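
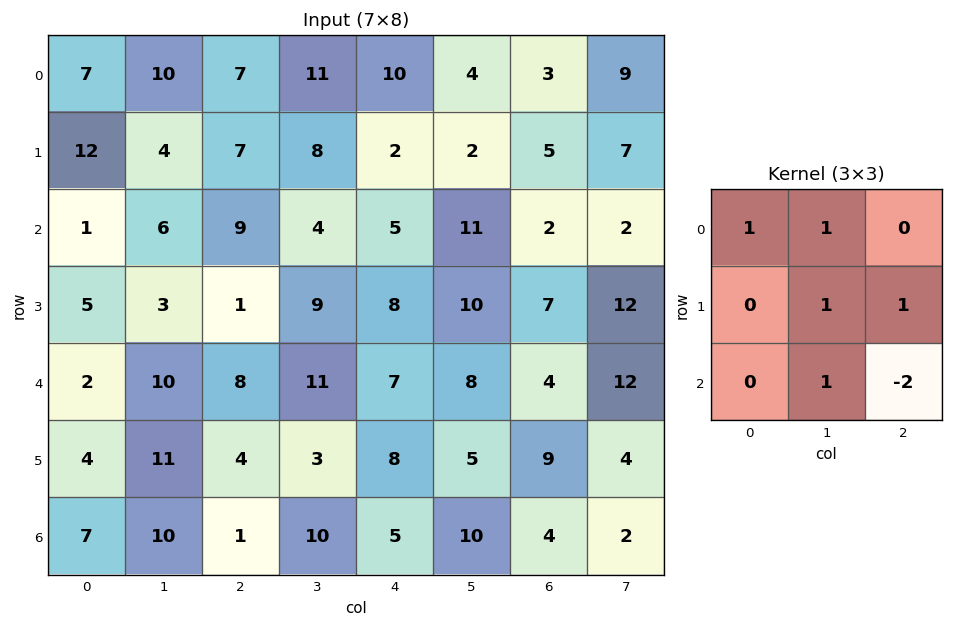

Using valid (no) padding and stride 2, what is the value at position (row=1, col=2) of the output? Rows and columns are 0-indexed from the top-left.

The receptive field on the input at this output position is [5 11 2 / 8 10 7 / 7 8 4]. Elementwise product with the kernel and sum: 5·1 + 11·1 + 10·1 + 7·1 + 8·1 + 4·-2.

33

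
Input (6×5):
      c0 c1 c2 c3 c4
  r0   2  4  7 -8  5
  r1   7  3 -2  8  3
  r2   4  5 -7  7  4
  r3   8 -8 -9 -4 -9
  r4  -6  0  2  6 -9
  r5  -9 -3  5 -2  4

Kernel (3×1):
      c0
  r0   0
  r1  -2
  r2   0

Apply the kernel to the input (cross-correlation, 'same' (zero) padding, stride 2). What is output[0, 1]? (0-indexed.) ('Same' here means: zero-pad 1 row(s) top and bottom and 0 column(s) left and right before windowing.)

-14

The receptive field on the zero-padded input at this output position is [0 / 7 / -2]. Elementwise product with the kernel and sum: 7·-2.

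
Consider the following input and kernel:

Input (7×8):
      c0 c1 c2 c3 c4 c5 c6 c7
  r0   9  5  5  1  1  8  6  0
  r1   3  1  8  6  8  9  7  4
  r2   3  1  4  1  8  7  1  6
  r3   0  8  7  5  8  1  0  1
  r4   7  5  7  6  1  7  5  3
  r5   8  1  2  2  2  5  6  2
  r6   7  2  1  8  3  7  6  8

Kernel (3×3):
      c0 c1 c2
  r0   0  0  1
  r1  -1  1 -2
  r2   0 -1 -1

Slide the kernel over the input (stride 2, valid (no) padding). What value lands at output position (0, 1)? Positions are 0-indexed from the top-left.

The receptive field on the input at this output position is [5 1 1 / 8 6 8 / 4 1 8]. Elementwise product with the kernel and sum: 1·1 + 8·-1 + 6·1 + 8·-2 + 1·-1 + 8·-1.

-26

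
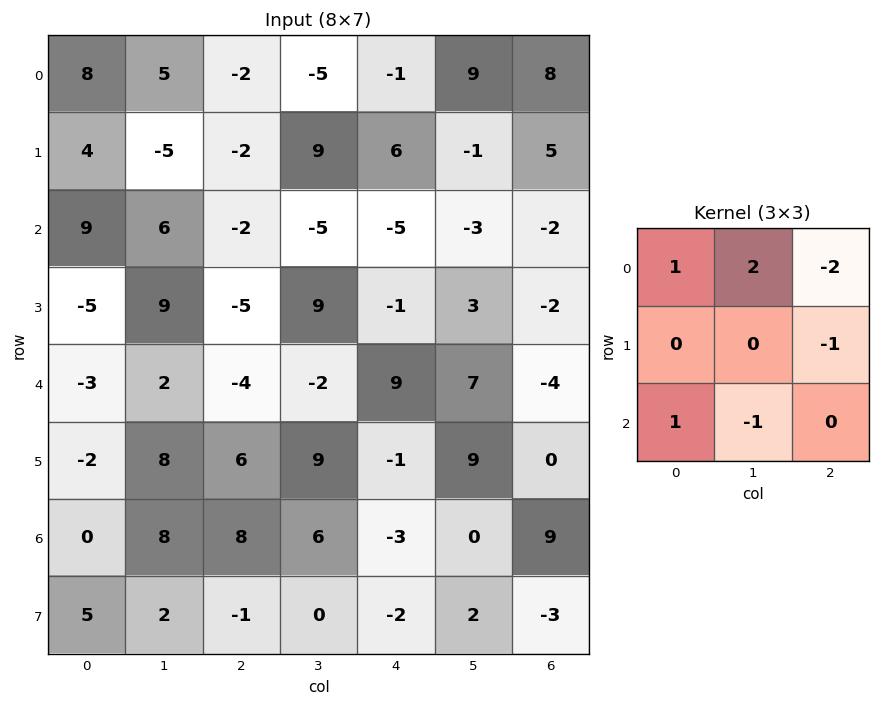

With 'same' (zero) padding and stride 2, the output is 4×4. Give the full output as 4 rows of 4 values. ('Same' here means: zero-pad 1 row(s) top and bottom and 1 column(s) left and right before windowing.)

Output[0,0]: The receptive field on the zero-padded input at this output position is [0 0 0 / 0 8 5 / 0 4 -5]. Elementwise product with the kernel and sum: 0·1 + 0·2 + 0·-2 + 5·-1 + 0·1 + 4·-1.

-9 2 -6 -6
17 -8 36 14
-28 -15 4 8
-33 -1 -9 14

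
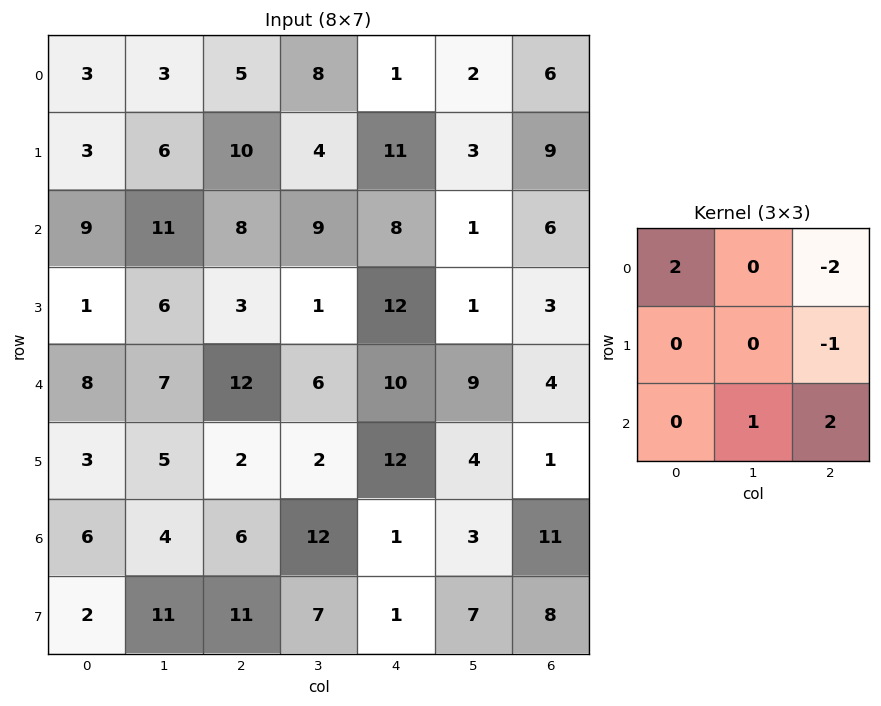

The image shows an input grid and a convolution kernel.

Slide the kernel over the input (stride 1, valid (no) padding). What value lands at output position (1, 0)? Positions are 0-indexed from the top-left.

The receptive field on the input at this output position is [3 6 10 / 9 11 8 / 1 6 3]. Elementwise product with the kernel and sum: 3·2 + 10·-2 + 8·-1 + 6·1 + 3·2.

-10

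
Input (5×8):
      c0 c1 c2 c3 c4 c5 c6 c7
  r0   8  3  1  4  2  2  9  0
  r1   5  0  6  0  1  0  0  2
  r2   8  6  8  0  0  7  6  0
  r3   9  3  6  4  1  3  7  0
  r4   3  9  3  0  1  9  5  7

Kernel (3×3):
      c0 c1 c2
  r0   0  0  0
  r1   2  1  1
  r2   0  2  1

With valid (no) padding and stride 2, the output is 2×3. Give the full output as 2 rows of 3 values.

36 13 22
48 18 35

Output[0,0]: The receptive field on the input at this output position is [8 3 1 / 5 0 6 / 8 6 8]. Elementwise product with the kernel and sum: 5·2 + 0·1 + 6·1 + 6·2 + 8·1.
Output[0,1]: The receptive field on the input at this output position is [1 4 2 / 6 0 1 / 8 0 0]. Elementwise product with the kernel and sum: 6·2 + 0·1 + 1·1 + 0·2 + 0·1.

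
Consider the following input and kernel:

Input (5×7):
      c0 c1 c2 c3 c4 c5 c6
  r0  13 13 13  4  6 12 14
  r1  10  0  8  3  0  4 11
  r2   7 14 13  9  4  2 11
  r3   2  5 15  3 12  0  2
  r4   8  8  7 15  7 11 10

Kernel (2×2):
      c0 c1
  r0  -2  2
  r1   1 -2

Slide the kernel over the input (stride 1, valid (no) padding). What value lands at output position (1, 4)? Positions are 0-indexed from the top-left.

8

The receptive field on the input at this output position is [0 4 / 4 2]. Elementwise product with the kernel and sum: 0·-2 + 4·2 + 4·1 + 2·-2.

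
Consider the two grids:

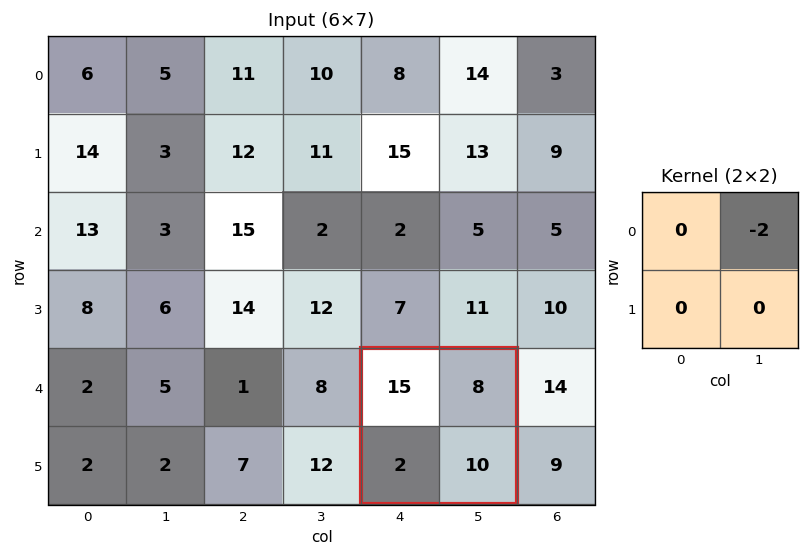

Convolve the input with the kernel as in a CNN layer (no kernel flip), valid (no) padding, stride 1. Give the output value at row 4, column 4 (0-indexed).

-16

The receptive field on the input at this output position is [15 8 / 2 10]. Elementwise product with the kernel and sum: 8·-2.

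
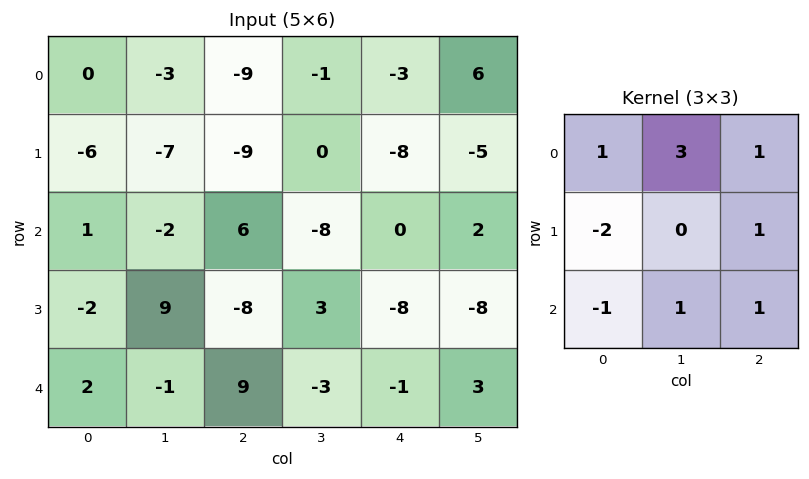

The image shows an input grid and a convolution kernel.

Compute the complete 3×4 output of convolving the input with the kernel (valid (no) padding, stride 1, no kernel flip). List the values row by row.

Output[0,0]: The receptive field on the input at this output position is [0 -3 -9 / -6 -7 -9 / 1 -2 6]. Elementwise product with the kernel and sum: 0·1 + -3·3 + -9·1 + -6·-2 + -9·1 + 1·-1 + -2·1 + 6·1.

-12 -17 -19 1
-29 -52 -26 -30
3 0 -23 -15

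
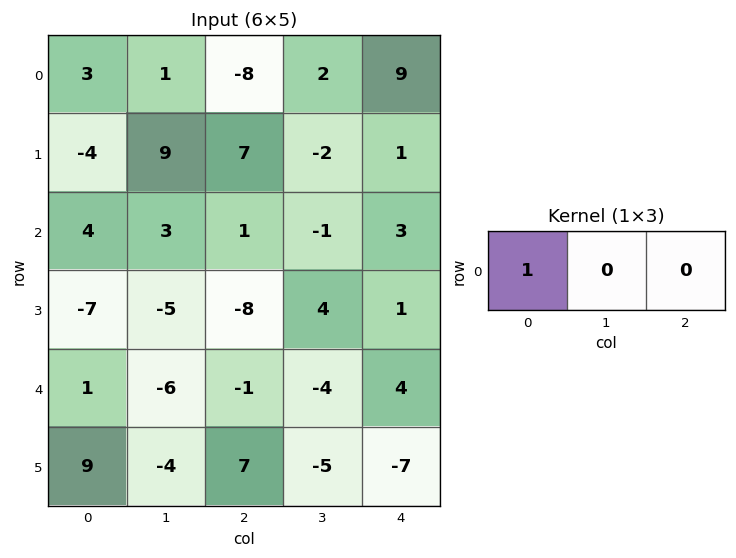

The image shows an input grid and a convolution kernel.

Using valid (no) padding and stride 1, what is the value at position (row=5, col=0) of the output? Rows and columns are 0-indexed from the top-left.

The receptive field on the input at this output position is [9 -4 7]. Elementwise product with the kernel and sum: 9·1.

9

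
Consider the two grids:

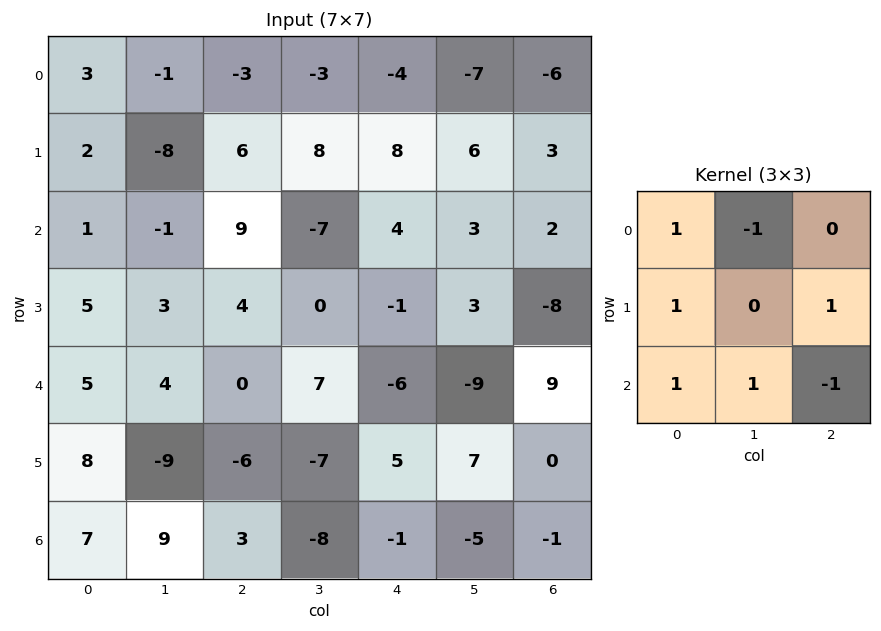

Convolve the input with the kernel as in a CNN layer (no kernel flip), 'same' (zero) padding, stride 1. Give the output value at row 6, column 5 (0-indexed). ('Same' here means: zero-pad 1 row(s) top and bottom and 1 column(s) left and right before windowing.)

-4

The receptive field on the zero-padded input at this output position is [5 7 0 / -1 -5 -1 / 0 0 0]. Elementwise product with the kernel and sum: 5·1 + 7·-1 + -1·1 + -1·1 + 0·1 + 0·1 + 0·-1.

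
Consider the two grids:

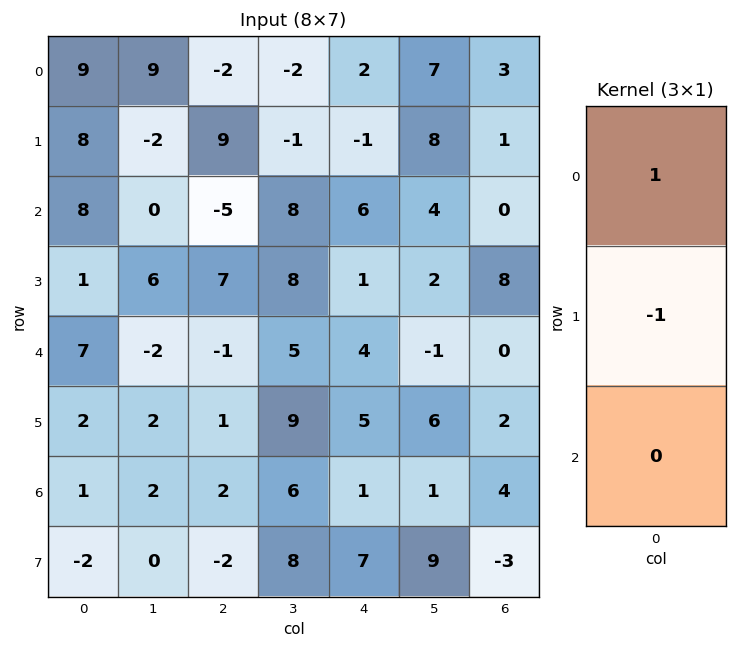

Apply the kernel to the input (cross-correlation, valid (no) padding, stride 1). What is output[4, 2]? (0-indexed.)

The receptive field on the input at this output position is [-1 / 1 / 2]. Elementwise product with the kernel and sum: -1·1 + 1·-1.

-2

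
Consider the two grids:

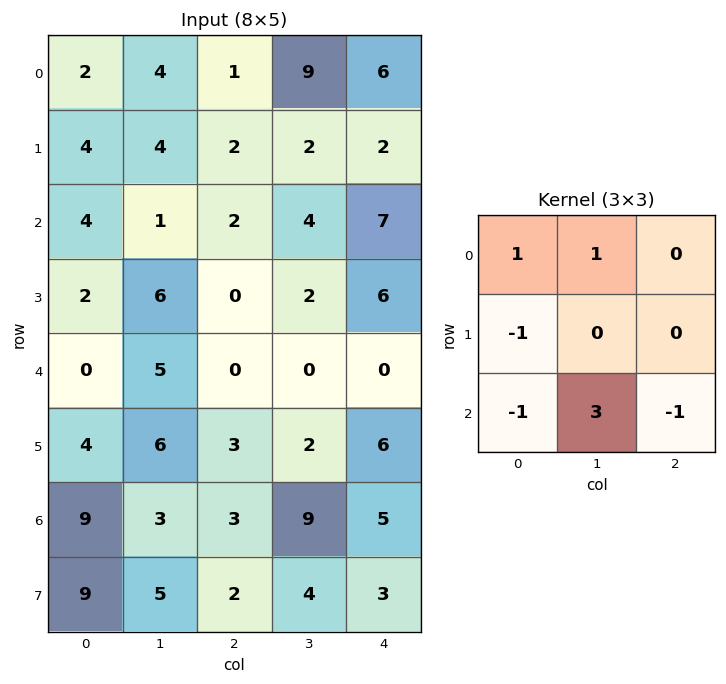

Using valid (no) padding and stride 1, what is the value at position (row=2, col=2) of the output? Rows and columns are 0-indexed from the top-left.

6

The receptive field on the input at this output position is [2 4 7 / 0 2 6 / 0 0 0]. Elementwise product with the kernel and sum: 2·1 + 4·1 + 0·-1 + 0·-1 + 0·3 + 0·-1.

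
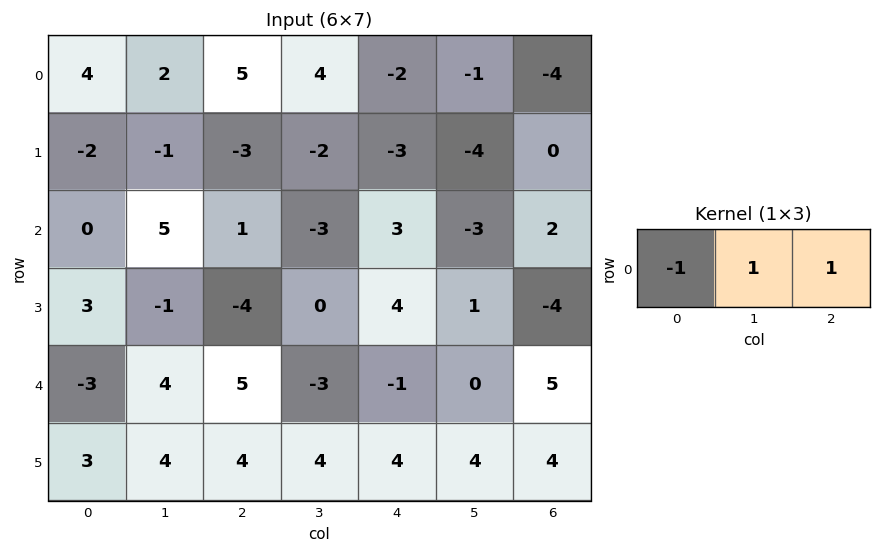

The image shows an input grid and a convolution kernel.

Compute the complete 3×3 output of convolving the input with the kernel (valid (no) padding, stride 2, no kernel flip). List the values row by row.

3 -3 -3
6 -1 -4
12 -9 6

Output[0,0]: The receptive field on the input at this output position is [4 2 5]. Elementwise product with the kernel and sum: 4·-1 + 2·1 + 5·1.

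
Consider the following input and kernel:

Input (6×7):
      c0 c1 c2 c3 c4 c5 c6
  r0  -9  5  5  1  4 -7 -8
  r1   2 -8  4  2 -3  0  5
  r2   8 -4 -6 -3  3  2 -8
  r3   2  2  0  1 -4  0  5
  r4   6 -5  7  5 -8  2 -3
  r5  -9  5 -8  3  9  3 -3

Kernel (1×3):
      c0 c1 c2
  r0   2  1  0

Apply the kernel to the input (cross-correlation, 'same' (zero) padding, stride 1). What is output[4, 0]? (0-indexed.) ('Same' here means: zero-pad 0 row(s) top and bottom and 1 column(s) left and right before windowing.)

6

The receptive field on the zero-padded input at this output position is [0 6 -5]. Elementwise product with the kernel and sum: 0·2 + 6·1.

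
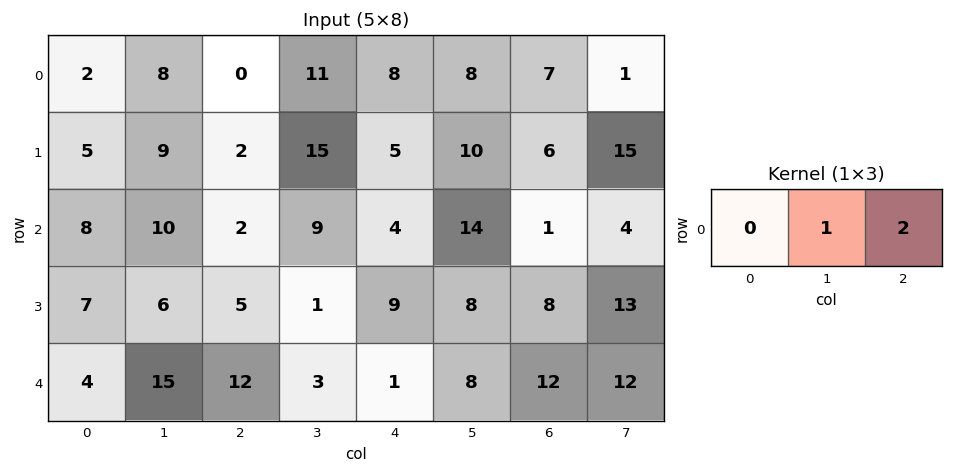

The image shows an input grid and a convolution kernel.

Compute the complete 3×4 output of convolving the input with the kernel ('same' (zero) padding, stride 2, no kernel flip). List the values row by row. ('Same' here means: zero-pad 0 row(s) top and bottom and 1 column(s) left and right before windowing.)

Output[0,0]: The receptive field on the zero-padded input at this output position is [0 2 8]. Elementwise product with the kernel and sum: 2·1 + 8·2.
Output[0,1]: The receptive field on the zero-padded input at this output position is [8 0 11]. Elementwise product with the kernel and sum: 0·1 + 11·2.

18 22 24 9
28 20 32 9
34 18 17 36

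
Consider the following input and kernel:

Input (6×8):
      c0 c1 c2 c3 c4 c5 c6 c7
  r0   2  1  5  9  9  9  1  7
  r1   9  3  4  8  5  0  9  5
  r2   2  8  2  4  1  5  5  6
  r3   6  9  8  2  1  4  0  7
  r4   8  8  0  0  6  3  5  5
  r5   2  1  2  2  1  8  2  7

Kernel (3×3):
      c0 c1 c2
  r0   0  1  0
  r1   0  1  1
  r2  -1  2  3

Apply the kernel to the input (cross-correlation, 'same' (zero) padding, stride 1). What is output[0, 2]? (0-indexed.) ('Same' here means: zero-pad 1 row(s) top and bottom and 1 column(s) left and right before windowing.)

43

The receptive field on the zero-padded input at this output position is [0 0 0 / 1 5 9 / 3 4 8]. Elementwise product with the kernel and sum: 0·1 + 5·1 + 9·1 + 3·-1 + 4·2 + 8·3.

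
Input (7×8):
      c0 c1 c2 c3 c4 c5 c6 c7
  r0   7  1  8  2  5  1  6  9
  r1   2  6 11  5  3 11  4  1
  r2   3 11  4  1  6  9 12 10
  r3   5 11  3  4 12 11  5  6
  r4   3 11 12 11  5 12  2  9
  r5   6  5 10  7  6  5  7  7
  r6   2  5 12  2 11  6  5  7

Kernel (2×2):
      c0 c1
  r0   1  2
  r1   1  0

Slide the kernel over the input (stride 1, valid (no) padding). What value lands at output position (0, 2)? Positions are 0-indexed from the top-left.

The receptive field on the input at this output position is [8 2 / 11 5]. Elementwise product with the kernel and sum: 8·1 + 2·2 + 11·1.

23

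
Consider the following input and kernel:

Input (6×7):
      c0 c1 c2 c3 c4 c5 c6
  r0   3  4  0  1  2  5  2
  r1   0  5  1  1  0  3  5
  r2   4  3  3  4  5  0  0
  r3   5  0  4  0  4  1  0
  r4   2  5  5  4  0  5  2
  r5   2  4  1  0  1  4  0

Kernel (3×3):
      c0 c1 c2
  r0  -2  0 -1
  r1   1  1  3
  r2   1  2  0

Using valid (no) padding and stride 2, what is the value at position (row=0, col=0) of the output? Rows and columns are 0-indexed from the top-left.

12

The receptive field on the input at this output position is [3 4 0 / 0 5 1 / 4 3 3]. Elementwise product with the kernel and sum: 3·-2 + 0·-1 + 0·1 + 5·1 + 1·3 + 4·1 + 3·2.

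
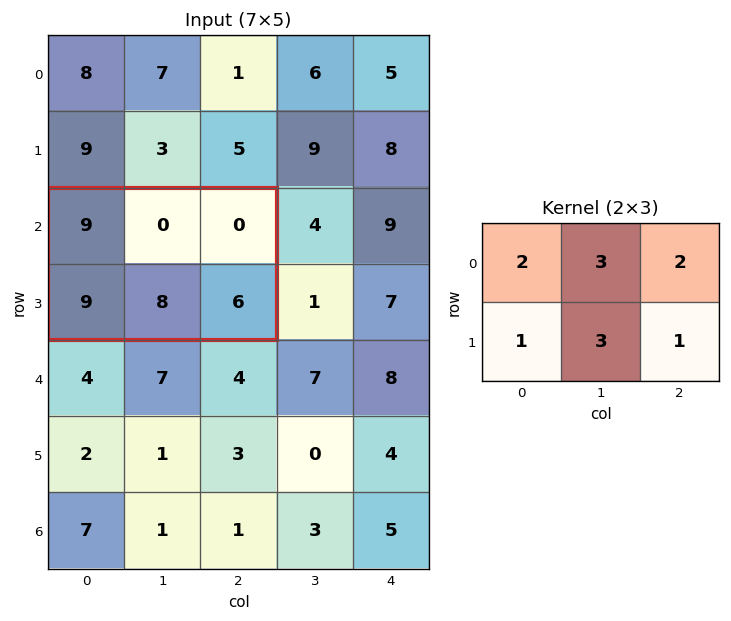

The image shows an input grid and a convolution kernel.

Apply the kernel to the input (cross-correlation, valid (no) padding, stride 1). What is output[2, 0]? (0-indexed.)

The receptive field on the input at this output position is [9 0 0 / 9 8 6]. Elementwise product with the kernel and sum: 9·2 + 0·3 + 0·2 + 9·1 + 8·3 + 6·1.

57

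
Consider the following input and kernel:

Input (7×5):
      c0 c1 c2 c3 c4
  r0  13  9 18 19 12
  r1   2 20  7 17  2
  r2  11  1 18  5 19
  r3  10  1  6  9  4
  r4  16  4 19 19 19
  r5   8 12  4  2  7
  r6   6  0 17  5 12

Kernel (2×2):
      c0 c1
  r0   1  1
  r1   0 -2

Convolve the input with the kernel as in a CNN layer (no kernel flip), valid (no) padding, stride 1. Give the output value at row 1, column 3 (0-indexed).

The receptive field on the input at this output position is [17 2 / 5 19]. Elementwise product with the kernel and sum: 17·1 + 2·1 + 19·-2.

-19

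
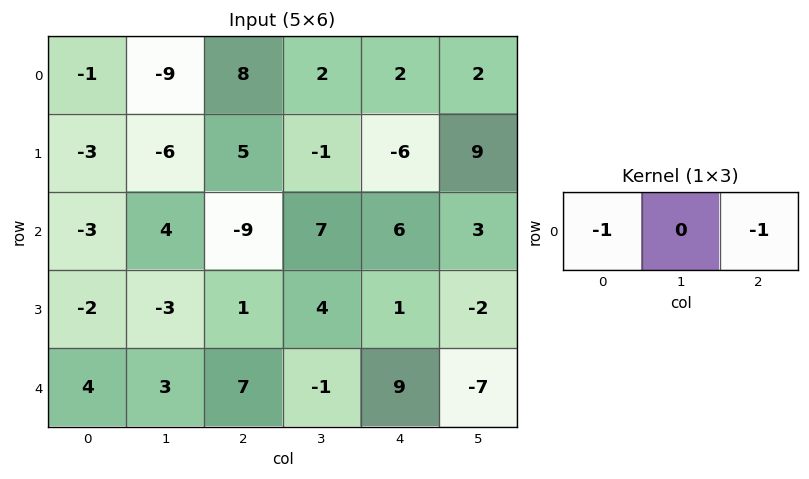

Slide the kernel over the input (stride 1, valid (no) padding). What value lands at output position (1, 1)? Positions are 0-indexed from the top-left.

The receptive field on the input at this output position is [-6 5 -1]. Elementwise product with the kernel and sum: -6·-1 + -1·-1.

7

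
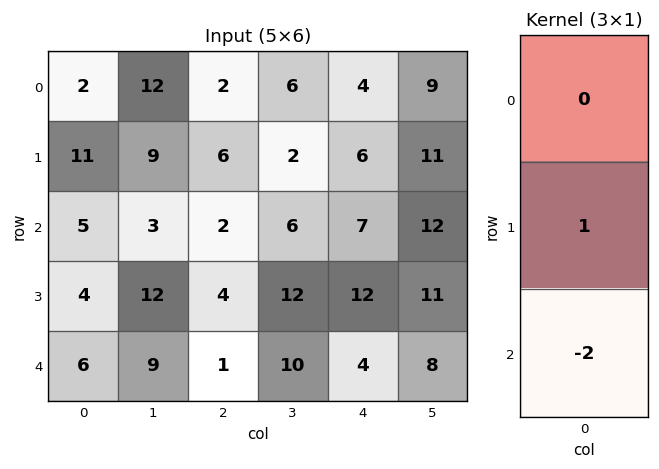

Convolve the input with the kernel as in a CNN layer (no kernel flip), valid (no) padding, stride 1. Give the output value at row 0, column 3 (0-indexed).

The receptive field on the input at this output position is [6 / 2 / 6]. Elementwise product with the kernel and sum: 2·1 + 6·-2.

-10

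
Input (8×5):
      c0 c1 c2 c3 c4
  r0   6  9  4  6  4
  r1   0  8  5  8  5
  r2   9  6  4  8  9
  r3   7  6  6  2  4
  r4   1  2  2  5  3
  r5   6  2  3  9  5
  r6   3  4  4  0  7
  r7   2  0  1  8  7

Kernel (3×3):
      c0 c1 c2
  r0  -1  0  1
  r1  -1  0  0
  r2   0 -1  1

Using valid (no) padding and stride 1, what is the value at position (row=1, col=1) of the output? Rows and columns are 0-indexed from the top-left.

-10

The receptive field on the input at this output position is [8 5 8 / 6 4 8 / 6 6 2]. Elementwise product with the kernel and sum: 8·-1 + 8·1 + 6·-1 + 6·-1 + 2·1.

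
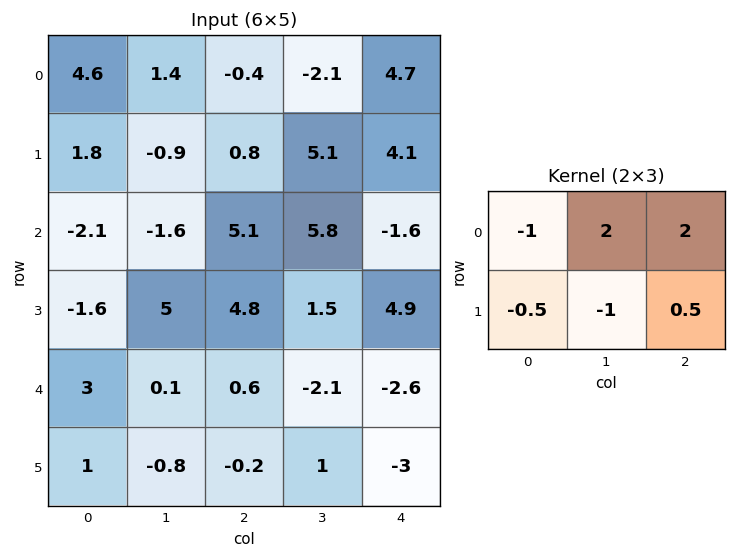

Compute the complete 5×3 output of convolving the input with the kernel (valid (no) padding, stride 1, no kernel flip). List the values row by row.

-2.2 -4.2 2.15
3.2 11.3 8.45
7.3 16.85 1.85
19.9 5.9 8.5
-1.4 -2 -12.4

Output[0,0]: The receptive field on the input at this output position is [4.6 1.4 -0.4 / 1.8 -0.9 0.8]. Elementwise product with the kernel and sum: 4.6·-1 + 1.4·2 + -0.4·2 + 1.8·-0.5 + -0.9·-1 + 0.8·0.5.
Output[0,1]: The receptive field on the input at this output position is [1.4 -0.4 -2.1 / -0.9 0.8 5.1]. Elementwise product with the kernel and sum: 1.4·-1 + -0.4·2 + -2.1·2 + -0.9·-0.5 + 0.8·-1 + 5.1·0.5.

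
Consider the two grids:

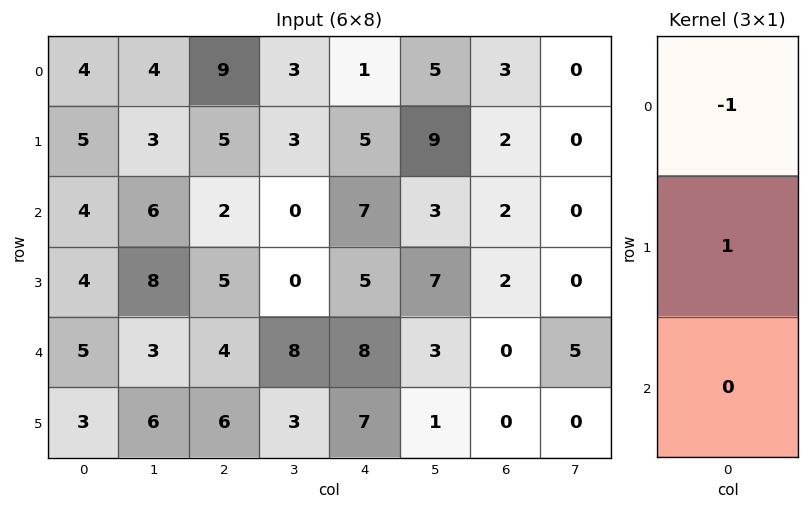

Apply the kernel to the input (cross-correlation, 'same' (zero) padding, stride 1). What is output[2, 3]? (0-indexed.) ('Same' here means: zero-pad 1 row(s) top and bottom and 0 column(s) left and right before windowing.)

-3

The receptive field on the zero-padded input at this output position is [3 / 0 / 0]. Elementwise product with the kernel and sum: 3·-1 + 0·1.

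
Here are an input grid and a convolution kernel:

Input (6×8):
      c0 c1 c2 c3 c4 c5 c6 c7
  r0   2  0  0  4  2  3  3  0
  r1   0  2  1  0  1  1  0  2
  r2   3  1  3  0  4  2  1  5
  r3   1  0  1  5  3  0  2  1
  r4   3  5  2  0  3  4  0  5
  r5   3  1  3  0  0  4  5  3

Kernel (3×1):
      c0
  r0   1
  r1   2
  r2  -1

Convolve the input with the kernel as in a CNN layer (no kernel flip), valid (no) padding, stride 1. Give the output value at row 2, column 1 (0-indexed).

The receptive field on the input at this output position is [1 / 0 / 5]. Elementwise product with the kernel and sum: 1·1 + 0·2 + 5·-1.

-4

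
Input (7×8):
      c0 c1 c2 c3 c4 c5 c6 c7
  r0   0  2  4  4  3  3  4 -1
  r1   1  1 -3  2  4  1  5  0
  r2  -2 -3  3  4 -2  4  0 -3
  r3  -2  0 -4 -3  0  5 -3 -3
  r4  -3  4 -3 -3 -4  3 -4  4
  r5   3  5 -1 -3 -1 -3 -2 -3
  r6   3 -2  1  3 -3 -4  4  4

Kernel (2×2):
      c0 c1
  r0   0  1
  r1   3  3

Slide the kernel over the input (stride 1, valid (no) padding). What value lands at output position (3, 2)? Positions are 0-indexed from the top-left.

-21

The receptive field on the input at this output position is [-4 -3 / -3 -3]. Elementwise product with the kernel and sum: -3·1 + -3·3 + -3·3.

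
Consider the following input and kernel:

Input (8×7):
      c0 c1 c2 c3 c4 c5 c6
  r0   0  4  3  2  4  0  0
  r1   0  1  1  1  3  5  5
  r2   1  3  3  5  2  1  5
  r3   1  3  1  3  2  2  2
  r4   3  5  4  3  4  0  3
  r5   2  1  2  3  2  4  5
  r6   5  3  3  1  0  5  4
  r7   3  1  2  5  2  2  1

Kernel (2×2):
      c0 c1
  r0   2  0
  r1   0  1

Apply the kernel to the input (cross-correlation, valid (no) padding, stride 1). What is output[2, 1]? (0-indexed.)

The receptive field on the input at this output position is [3 3 / 3 1]. Elementwise product with the kernel and sum: 3·2 + 1·1.

7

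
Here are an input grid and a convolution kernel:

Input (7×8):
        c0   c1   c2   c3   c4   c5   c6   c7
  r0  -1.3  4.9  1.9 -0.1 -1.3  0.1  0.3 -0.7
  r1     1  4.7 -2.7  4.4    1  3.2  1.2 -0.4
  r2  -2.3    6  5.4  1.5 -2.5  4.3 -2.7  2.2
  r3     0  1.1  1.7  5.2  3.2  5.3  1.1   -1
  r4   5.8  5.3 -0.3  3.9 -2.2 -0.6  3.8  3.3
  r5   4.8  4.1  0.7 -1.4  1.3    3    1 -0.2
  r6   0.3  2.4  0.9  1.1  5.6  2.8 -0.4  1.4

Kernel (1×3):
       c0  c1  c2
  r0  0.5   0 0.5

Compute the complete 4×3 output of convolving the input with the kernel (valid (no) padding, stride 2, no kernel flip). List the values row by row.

0.3 0.3 -0.5
1.55 1.45 -2.6
2.75 -1.25 0.8
0.6 3.25 2.6

Output[0,0]: The receptive field on the input at this output position is [-1.3 4.9 1.9]. Elementwise product with the kernel and sum: -1.3·0.5 + 1.9·0.5.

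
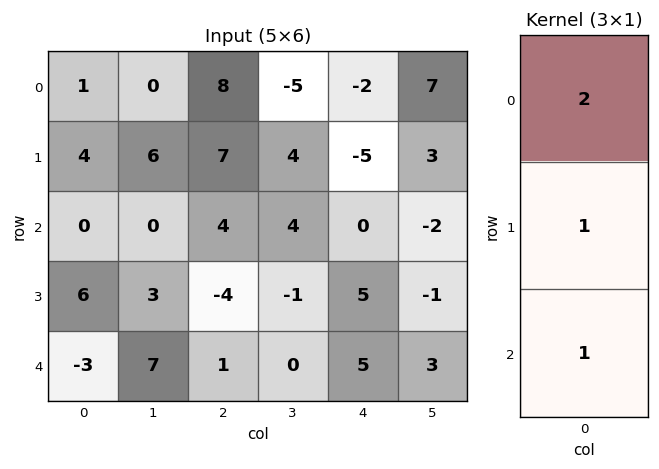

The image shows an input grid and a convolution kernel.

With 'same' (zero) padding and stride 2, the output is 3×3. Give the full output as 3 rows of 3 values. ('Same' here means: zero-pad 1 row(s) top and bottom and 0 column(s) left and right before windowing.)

Output[0,0]: The receptive field on the zero-padded input at this output position is [0 / 1 / 4]. Elementwise product with the kernel and sum: 0·2 + 1·1 + 4·1.

5 15 -7
14 14 -5
9 -7 15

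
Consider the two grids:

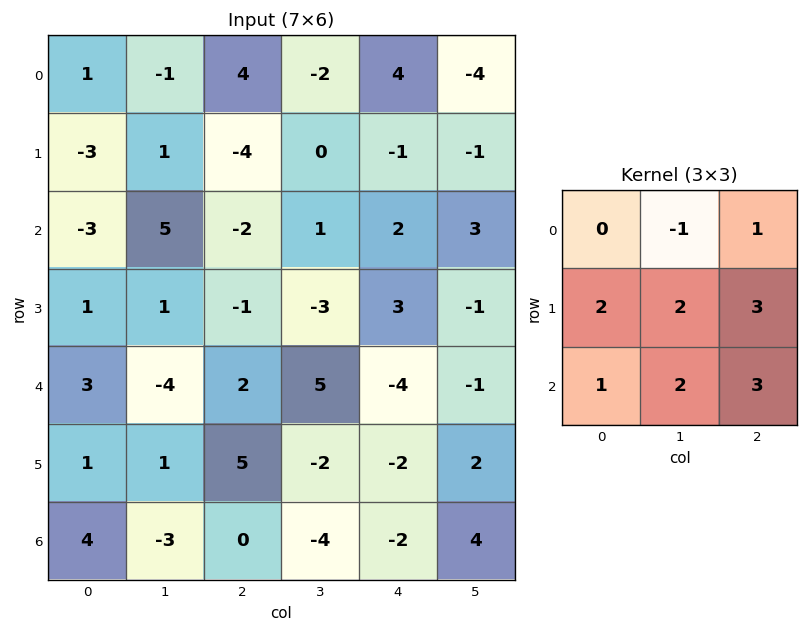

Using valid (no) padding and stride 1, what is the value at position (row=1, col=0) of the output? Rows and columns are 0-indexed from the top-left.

-7

The receptive field on the input at this output position is [-3 1 -4 / -3 5 -2 / 1 1 -1]. Elementwise product with the kernel and sum: 1·-1 + -4·1 + -3·2 + 5·2 + -2·3 + 1·1 + 1·2 + -1·3.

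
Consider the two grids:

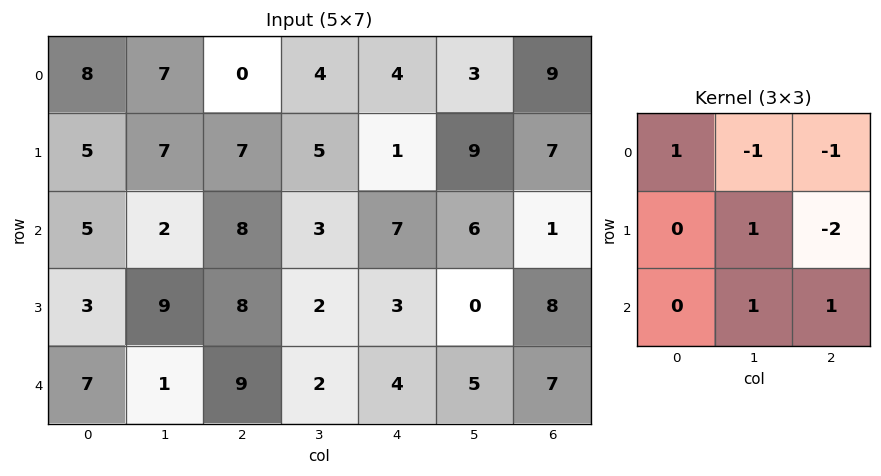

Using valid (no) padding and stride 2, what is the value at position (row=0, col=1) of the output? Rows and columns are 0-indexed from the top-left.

5

The receptive field on the input at this output position is [0 4 4 / 7 5 1 / 8 3 7]. Elementwise product with the kernel and sum: 0·1 + 4·-1 + 4·-1 + 5·1 + 1·-2 + 3·1 + 7·1.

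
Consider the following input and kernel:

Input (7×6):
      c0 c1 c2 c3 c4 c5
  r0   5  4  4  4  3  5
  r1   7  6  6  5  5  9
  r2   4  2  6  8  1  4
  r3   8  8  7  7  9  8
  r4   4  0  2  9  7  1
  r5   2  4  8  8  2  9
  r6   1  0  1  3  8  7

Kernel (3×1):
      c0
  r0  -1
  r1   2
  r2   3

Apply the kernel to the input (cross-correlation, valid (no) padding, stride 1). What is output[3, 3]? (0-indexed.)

35

The receptive field on the input at this output position is [7 / 9 / 8]. Elementwise product with the kernel and sum: 7·-1 + 9·2 + 8·3.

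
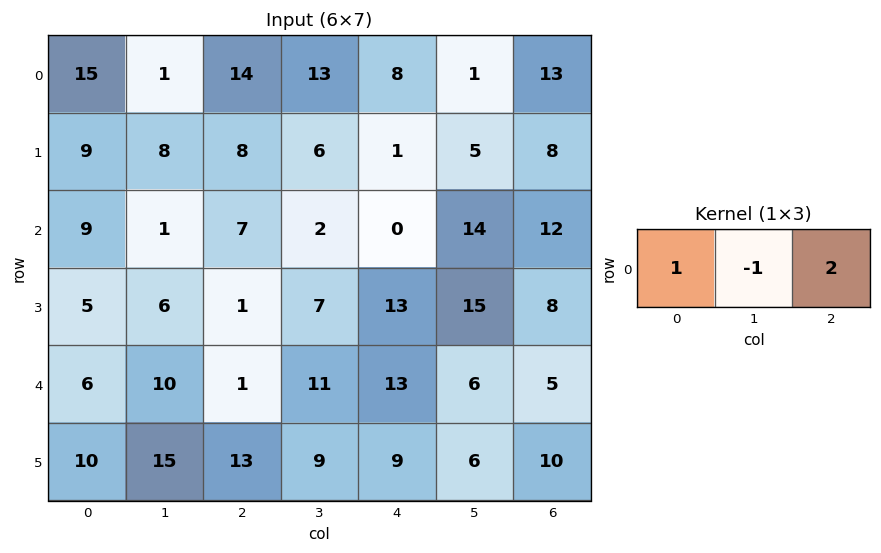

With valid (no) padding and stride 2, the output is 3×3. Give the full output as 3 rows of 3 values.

42 17 33
22 5 10
-2 16 17

Output[0,0]: The receptive field on the input at this output position is [15 1 14]. Elementwise product with the kernel and sum: 15·1 + 1·-1 + 14·2.
Output[0,1]: The receptive field on the input at this output position is [14 13 8]. Elementwise product with the kernel and sum: 14·1 + 13·-1 + 8·2.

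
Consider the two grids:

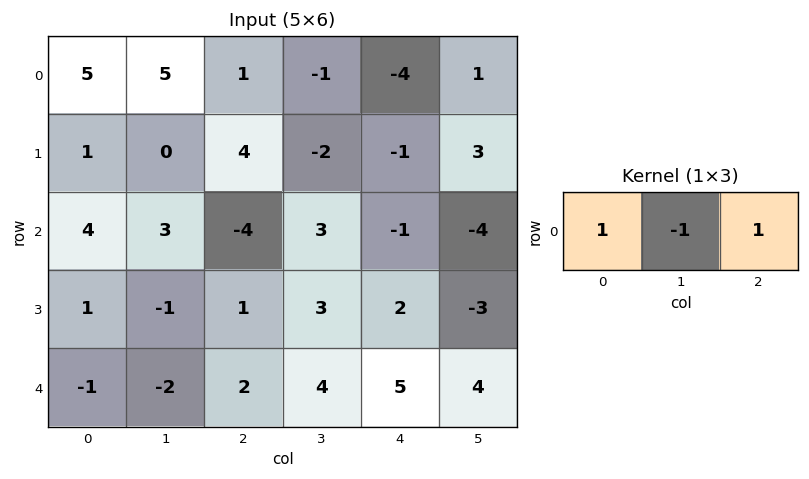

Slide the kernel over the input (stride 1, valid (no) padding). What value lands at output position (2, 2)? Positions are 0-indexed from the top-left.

-8

The receptive field on the input at this output position is [-4 3 -1]. Elementwise product with the kernel and sum: -4·1 + 3·-1 + -1·1.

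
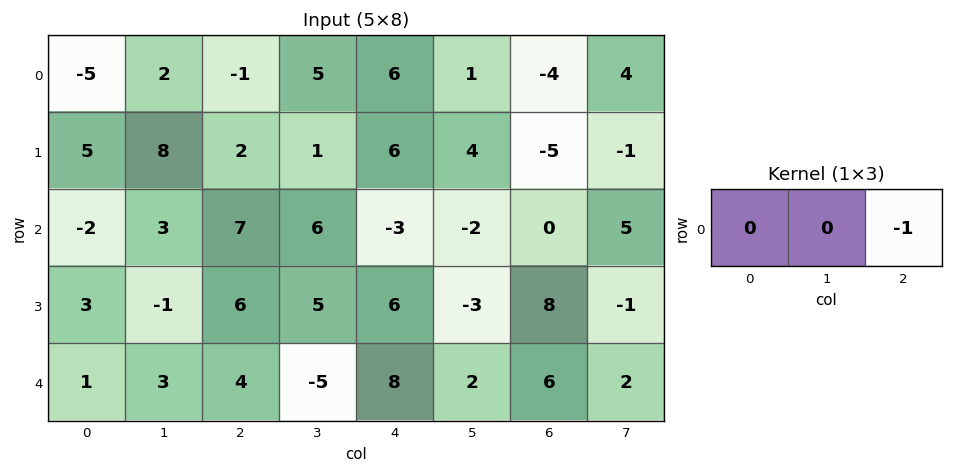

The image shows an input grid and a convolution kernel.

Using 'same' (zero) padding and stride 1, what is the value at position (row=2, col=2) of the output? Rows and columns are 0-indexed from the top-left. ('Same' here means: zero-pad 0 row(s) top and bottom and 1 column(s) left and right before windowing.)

The receptive field on the zero-padded input at this output position is [3 7 6]. Elementwise product with the kernel and sum: 6·-1.

-6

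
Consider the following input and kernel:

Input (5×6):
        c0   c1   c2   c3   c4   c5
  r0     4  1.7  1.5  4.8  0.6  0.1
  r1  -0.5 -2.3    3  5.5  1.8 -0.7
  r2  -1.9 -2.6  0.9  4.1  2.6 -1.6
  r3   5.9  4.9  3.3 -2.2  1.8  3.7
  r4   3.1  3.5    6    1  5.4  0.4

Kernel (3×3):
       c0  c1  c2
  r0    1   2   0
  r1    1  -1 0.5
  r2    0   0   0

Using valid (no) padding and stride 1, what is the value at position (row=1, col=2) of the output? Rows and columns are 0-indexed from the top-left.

The receptive field on the input at this output position is [3 5.5 1.8 / 0.9 4.1 2.6 / 3.3 -2.2 1.8]. Elementwise product with the kernel and sum: 3·1 + 5.5·2 + 0.9·1 + 4.1·-1 + 2.6·0.5.

12.1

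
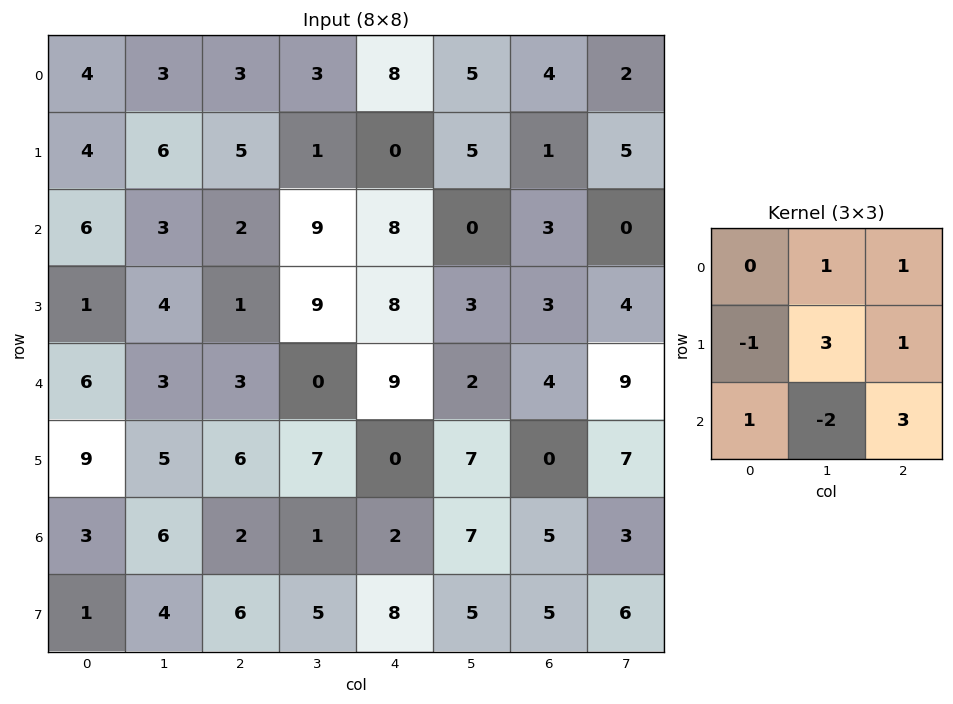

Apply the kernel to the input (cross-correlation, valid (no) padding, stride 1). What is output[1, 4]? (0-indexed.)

12

The receptive field on the input at this output position is [0 5 1 / 8 0 3 / 8 3 3]. Elementwise product with the kernel and sum: 5·1 + 1·1 + 8·-1 + 0·3 + 3·1 + 8·1 + 3·-2 + 3·3.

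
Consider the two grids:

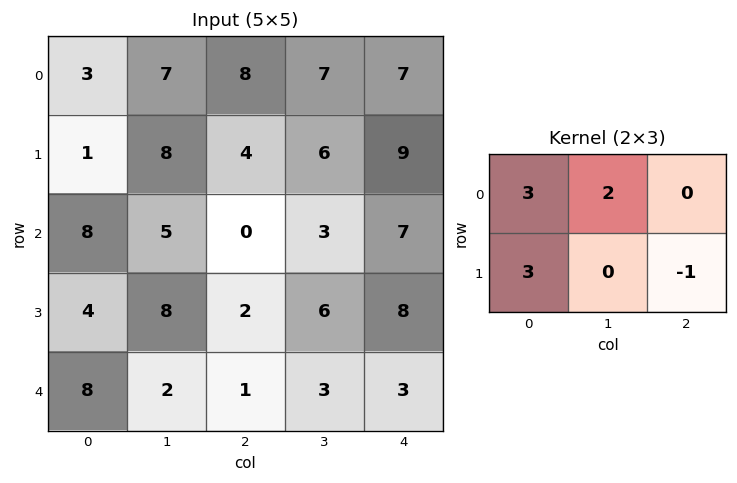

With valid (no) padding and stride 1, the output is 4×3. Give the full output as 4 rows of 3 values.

22 55 41
43 44 17
44 33 4
51 31 18

Output[0,0]: The receptive field on the input at this output position is [3 7 8 / 1 8 4]. Elementwise product with the kernel and sum: 3·3 + 7·2 + 1·3 + 4·-1.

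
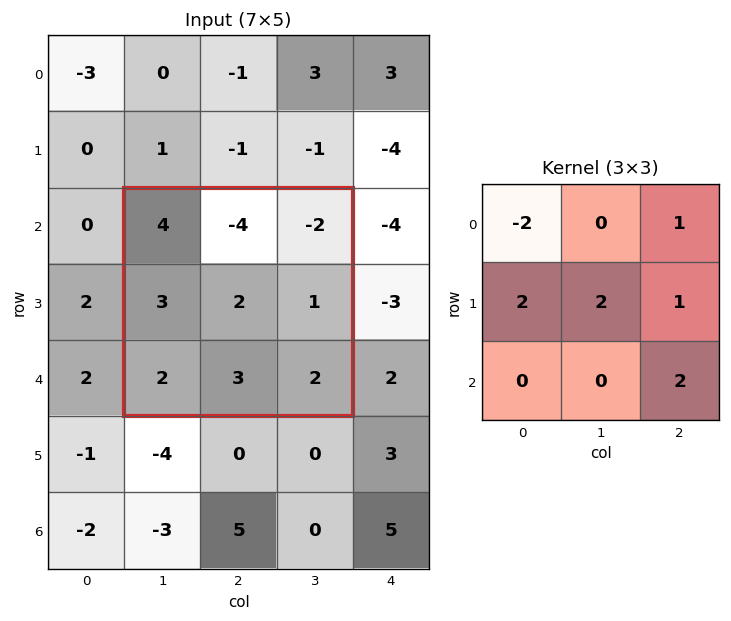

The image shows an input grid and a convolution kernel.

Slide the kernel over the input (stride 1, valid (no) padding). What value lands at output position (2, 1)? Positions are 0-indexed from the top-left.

5

The receptive field on the input at this output position is [4 -4 -2 / 3 2 1 / 2 3 2]. Elementwise product with the kernel and sum: 4·-2 + -2·1 + 3·2 + 2·2 + 1·1 + 2·2.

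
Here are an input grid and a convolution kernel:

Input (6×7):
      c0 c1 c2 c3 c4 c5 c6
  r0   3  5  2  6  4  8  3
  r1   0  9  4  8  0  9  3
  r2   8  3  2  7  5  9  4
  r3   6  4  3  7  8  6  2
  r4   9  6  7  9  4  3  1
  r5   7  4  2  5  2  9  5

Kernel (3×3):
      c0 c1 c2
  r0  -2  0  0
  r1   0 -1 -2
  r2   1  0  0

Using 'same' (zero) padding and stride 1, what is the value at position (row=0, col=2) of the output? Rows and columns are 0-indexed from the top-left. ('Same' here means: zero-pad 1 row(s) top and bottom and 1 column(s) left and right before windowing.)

The receptive field on the zero-padded input at this output position is [0 0 0 / 5 2 6 / 9 4 8]. Elementwise product with the kernel and sum: 0·-2 + 2·-1 + 6·-2 + 9·1.

-5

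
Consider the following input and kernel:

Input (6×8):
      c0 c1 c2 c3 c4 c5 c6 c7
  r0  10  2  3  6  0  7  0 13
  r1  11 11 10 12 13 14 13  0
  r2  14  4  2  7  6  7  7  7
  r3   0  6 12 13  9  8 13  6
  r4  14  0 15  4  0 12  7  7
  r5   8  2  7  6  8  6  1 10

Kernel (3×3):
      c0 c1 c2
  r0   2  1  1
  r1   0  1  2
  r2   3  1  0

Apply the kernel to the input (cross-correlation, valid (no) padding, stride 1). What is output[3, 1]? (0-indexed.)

The receptive field on the input at this output position is [6 12 13 / 0 15 4 / 2 7 6]. Elementwise product with the kernel and sum: 6·2 + 12·1 + 13·1 + 15·1 + 4·2 + 2·3 + 7·1.

73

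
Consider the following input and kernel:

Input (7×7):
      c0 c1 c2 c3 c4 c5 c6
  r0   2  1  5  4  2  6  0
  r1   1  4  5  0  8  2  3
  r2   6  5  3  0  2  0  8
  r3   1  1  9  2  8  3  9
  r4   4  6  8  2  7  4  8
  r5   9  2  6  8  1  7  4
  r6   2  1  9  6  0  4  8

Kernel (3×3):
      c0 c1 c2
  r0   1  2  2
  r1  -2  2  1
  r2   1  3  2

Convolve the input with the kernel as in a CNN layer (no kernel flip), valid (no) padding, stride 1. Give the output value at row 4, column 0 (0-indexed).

47

The receptive field on the input at this output position is [4 6 8 / 9 2 6 / 2 1 9]. Elementwise product with the kernel and sum: 4·1 + 6·2 + 8·2 + 9·-2 + 2·2 + 6·1 + 2·1 + 1·3 + 9·2.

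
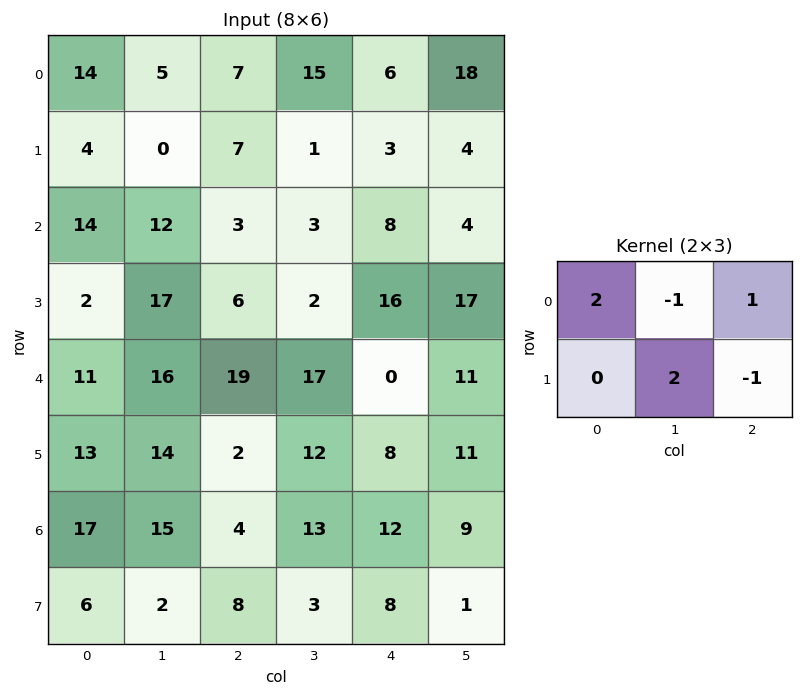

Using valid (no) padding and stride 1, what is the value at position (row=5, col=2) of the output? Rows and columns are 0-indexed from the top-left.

The receptive field on the input at this output position is [2 12 8 / 4 13 12]. Elementwise product with the kernel and sum: 2·2 + 12·-1 + 8·1 + 13·2 + 12·-1.

14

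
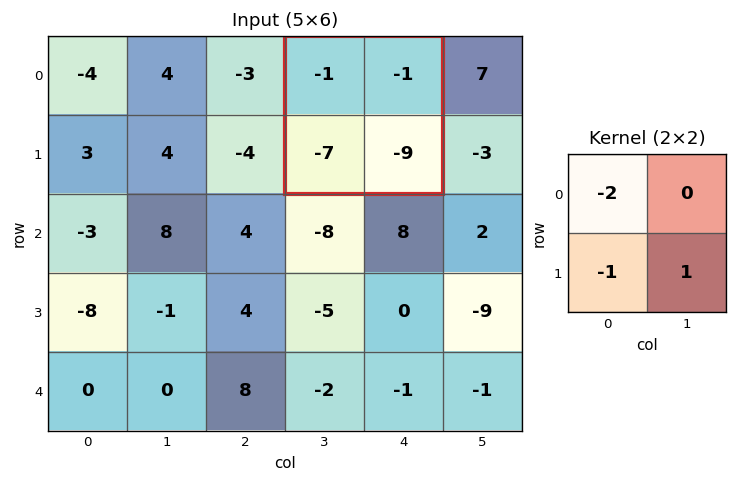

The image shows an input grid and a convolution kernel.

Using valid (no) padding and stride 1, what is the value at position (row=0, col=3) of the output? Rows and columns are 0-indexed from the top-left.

The receptive field on the input at this output position is [-1 -1 / -7 -9]. Elementwise product with the kernel and sum: -1·-2 + -7·-1 + -9·1.

0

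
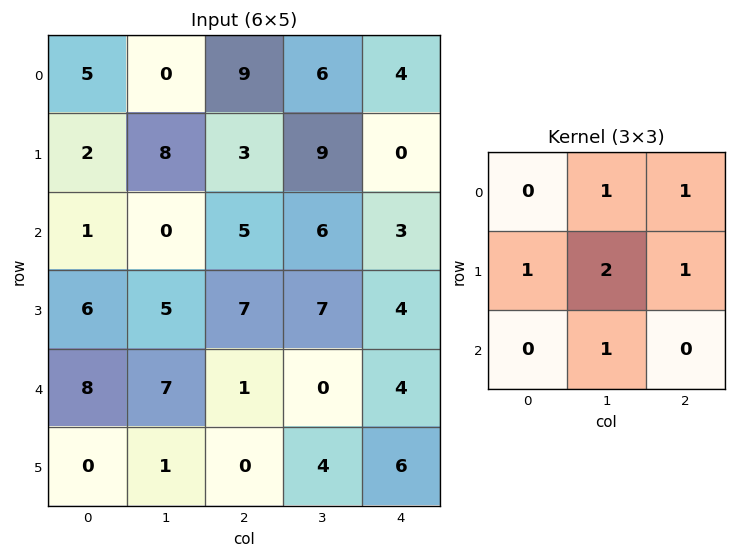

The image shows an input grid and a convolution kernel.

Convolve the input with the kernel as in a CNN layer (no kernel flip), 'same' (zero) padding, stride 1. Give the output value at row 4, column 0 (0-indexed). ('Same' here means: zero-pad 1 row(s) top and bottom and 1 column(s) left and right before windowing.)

34

The receptive field on the zero-padded input at this output position is [0 6 5 / 0 8 7 / 0 0 1]. Elementwise product with the kernel and sum: 6·1 + 5·1 + 0·1 + 8·2 + 7·1 + 0·1.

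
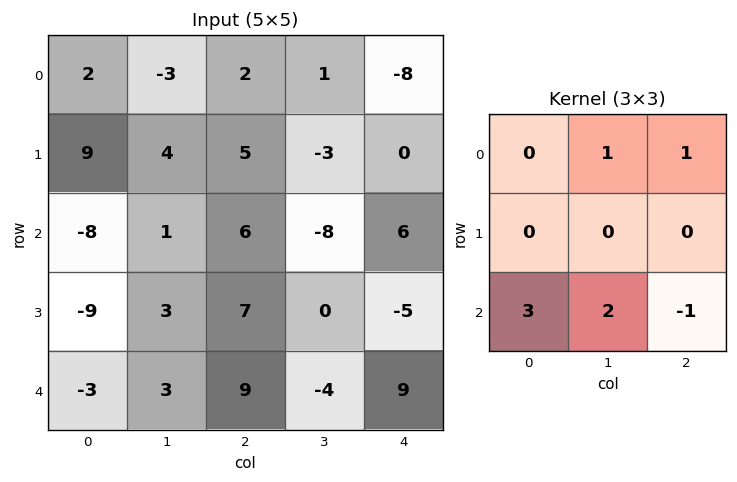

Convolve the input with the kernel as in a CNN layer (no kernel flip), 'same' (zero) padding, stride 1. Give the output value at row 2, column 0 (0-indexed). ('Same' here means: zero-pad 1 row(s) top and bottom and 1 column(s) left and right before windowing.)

The receptive field on the zero-padded input at this output position is [0 9 4 / 0 -8 1 / 0 -9 3]. Elementwise product with the kernel and sum: 9·1 + 4·1 + 0·3 + -9·2 + 3·-1.

-8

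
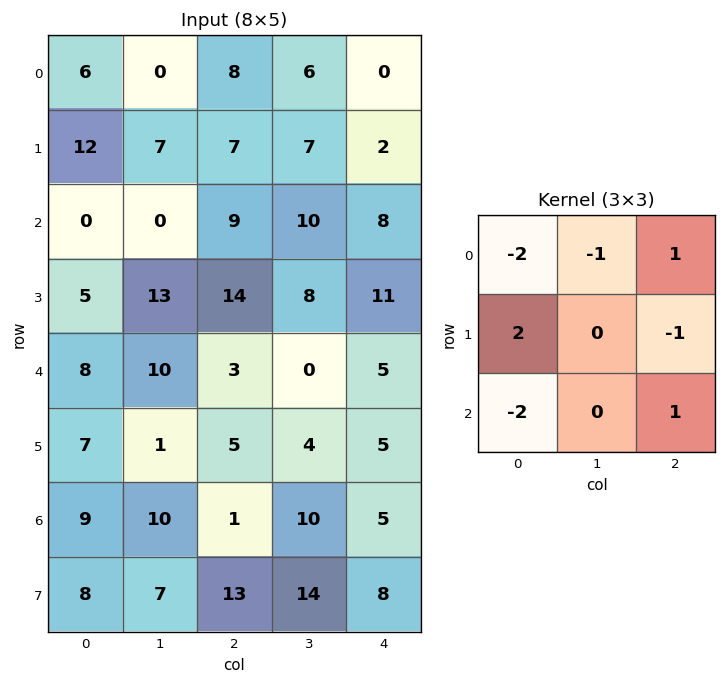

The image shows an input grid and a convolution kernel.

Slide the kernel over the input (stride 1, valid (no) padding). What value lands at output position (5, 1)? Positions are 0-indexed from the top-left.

7

The receptive field on the input at this output position is [1 5 4 / 10 1 10 / 7 13 14]. Elementwise product with the kernel and sum: 1·-2 + 5·-1 + 4·1 + 10·2 + 10·-1 + 7·-2 + 14·1.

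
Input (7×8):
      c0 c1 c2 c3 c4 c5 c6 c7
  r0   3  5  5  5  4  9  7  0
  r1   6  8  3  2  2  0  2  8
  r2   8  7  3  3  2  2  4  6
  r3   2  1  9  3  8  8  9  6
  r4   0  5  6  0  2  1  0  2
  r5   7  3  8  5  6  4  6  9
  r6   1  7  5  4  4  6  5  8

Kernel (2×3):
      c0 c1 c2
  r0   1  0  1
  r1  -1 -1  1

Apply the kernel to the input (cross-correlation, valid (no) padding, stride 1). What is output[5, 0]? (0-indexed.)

The receptive field on the input at this output position is [7 3 8 / 1 7 5]. Elementwise product with the kernel and sum: 7·1 + 8·1 + 1·-1 + 7·-1 + 5·1.

12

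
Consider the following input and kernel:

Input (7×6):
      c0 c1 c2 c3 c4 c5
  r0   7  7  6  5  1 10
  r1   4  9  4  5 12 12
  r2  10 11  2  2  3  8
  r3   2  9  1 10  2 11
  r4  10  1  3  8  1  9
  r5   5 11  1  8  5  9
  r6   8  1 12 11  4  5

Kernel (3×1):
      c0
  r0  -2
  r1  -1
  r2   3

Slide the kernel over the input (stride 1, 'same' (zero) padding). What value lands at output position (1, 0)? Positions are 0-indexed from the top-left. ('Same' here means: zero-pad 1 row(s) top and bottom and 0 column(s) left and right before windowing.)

12

The receptive field on the zero-padded input at this output position is [7 / 4 / 10]. Elementwise product with the kernel and sum: 7·-2 + 4·-1 + 10·3.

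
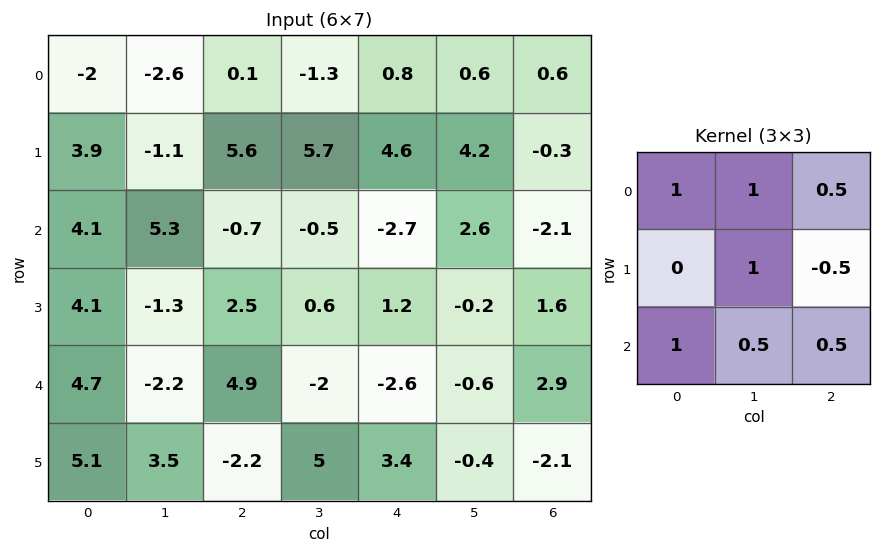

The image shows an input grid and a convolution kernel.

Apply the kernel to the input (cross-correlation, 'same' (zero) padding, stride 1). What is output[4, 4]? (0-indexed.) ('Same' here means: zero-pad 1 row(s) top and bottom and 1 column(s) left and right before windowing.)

5.9

The receptive field on the zero-padded input at this output position is [0.6 1.2 -0.2 / -2 -2.6 -0.6 / 5 3.4 -0.4]. Elementwise product with the kernel and sum: 0.6·1 + 1.2·1 + -0.2·0.5 + -2.6·1 + -0.6·-0.5 + 5·1 + 3.4·0.5 + -0.4·0.5.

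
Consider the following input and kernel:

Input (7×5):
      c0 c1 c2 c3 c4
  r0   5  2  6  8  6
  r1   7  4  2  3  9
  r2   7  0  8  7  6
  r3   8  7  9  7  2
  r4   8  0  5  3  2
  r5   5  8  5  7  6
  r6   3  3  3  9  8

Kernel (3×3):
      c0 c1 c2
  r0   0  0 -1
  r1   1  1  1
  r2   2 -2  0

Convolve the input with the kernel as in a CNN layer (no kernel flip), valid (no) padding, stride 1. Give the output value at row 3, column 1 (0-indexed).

7

The receptive field on the input at this output position is [7 9 7 / 0 5 3 / 8 5 7]. Elementwise product with the kernel and sum: 7·-1 + 0·1 + 5·1 + 3·1 + 8·2 + 5·-2.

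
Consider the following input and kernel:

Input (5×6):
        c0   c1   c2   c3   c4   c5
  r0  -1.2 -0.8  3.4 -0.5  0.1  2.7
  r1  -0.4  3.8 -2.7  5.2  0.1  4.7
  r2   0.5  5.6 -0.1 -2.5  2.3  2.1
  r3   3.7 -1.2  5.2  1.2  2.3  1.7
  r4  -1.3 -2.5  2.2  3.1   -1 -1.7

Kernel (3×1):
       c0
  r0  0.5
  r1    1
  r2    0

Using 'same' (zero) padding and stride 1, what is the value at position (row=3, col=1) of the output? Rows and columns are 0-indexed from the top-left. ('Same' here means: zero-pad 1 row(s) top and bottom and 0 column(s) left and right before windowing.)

The receptive field on the zero-padded input at this output position is [5.6 / -1.2 / -2.5]. Elementwise product with the kernel and sum: 5.6·0.5 + -1.2·1.

1.6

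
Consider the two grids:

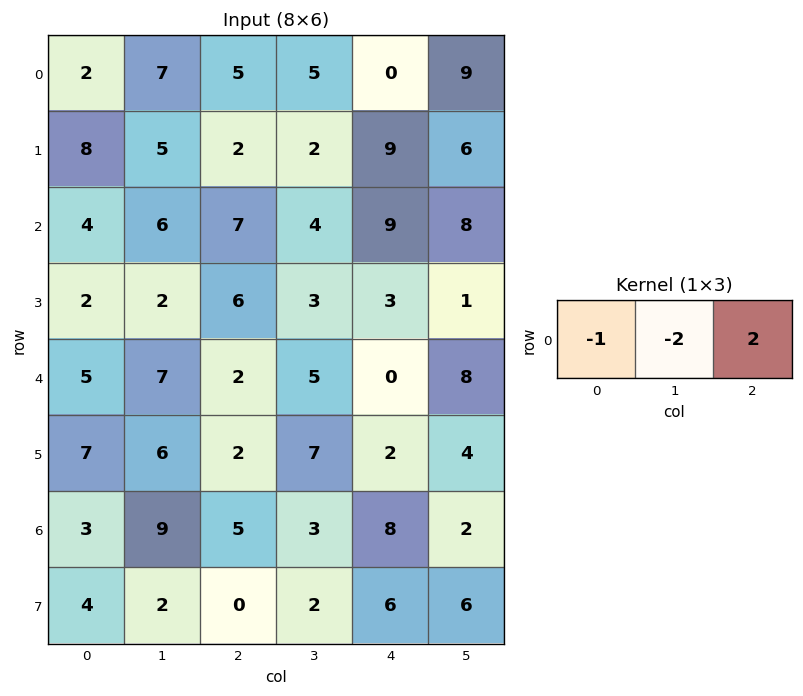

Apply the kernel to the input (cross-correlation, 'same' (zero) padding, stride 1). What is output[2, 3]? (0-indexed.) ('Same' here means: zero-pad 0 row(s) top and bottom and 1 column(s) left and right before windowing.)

3

The receptive field on the zero-padded input at this output position is [7 4 9]. Elementwise product with the kernel and sum: 7·-1 + 4·-2 + 9·2.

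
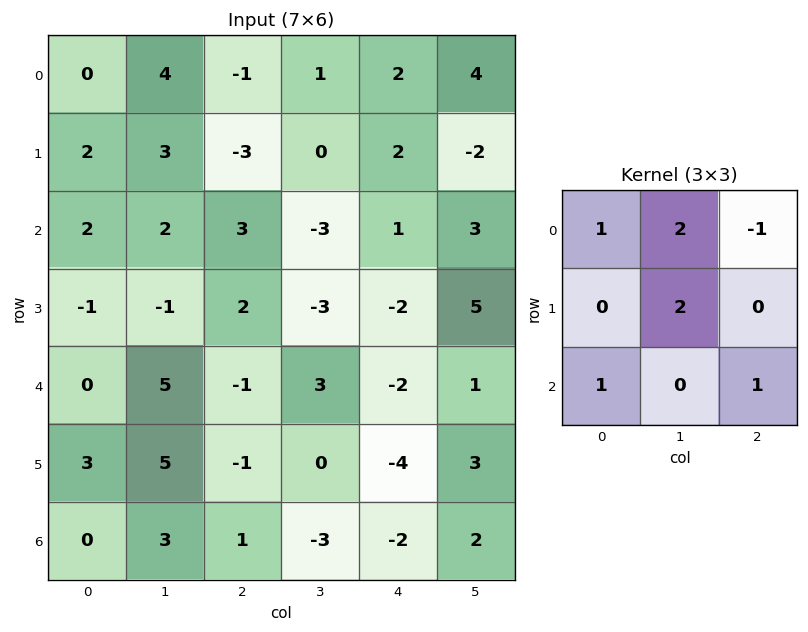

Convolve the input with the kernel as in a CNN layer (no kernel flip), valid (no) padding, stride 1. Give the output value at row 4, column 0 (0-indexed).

The receptive field on the input at this output position is [0 5 -1 / 3 5 -1 / 0 3 1]. Elementwise product with the kernel and sum: 0·1 + 5·2 + -1·-1 + 5·2 + 0·1 + 1·1.

22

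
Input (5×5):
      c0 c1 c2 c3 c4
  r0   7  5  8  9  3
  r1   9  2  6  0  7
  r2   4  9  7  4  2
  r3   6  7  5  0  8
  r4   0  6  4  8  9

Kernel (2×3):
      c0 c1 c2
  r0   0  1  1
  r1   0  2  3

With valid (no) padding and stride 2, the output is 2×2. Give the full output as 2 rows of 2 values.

Output[0,0]: The receptive field on the input at this output position is [7 5 8 / 9 2 6]. Elementwise product with the kernel and sum: 5·1 + 8·1 + 2·2 + 6·3.
Output[0,1]: The receptive field on the input at this output position is [8 9 3 / 6 0 7]. Elementwise product with the kernel and sum: 9·1 + 3·1 + 0·2 + 7·3.

35 33
45 30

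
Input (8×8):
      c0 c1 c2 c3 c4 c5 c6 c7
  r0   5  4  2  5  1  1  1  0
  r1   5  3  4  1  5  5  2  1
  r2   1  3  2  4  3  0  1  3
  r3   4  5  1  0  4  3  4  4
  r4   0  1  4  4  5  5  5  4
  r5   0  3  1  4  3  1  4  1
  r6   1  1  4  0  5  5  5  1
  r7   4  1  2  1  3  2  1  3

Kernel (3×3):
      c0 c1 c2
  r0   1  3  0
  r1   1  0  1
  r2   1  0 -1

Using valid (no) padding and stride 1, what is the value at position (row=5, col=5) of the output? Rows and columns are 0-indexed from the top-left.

18

The receptive field on the input at this output position is [1 4 1 / 5 5 1 / 2 1 3]. Elementwise product with the kernel and sum: 1·1 + 4·3 + 5·1 + 1·1 + 2·1 + 3·-1.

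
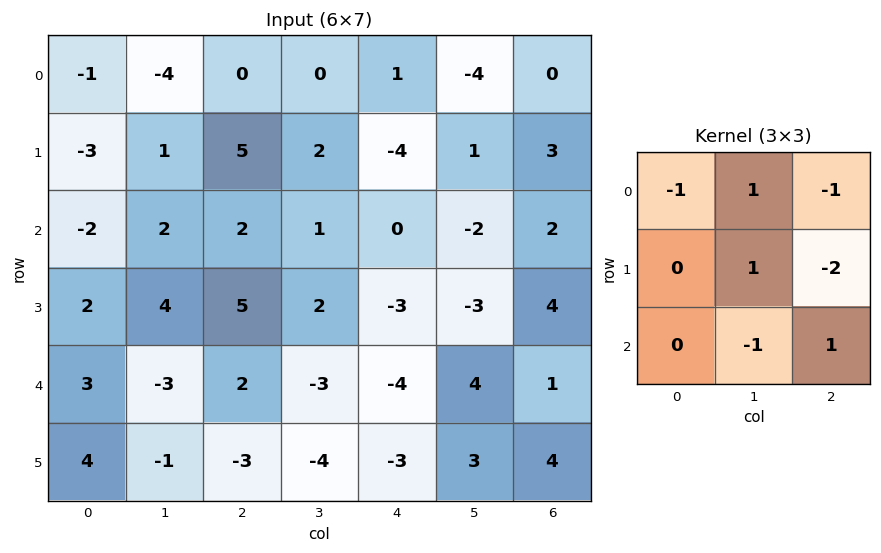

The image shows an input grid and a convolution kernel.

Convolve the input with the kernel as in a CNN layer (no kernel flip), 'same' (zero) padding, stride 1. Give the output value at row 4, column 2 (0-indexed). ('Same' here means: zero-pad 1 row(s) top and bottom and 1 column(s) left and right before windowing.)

6

The receptive field on the zero-padded input at this output position is [4 5 2 / -3 2 -3 / -1 -3 -4]. Elementwise product with the kernel and sum: 4·-1 + 5·1 + 2·-1 + 2·1 + -3·-2 + -3·-1 + -4·1.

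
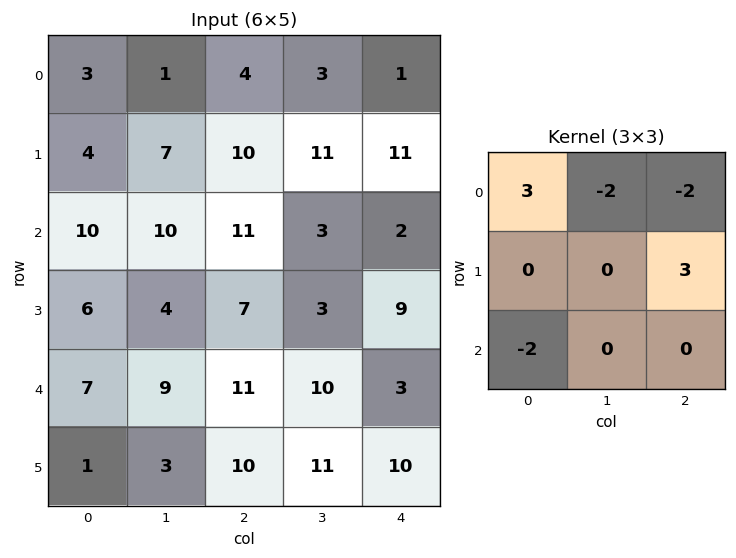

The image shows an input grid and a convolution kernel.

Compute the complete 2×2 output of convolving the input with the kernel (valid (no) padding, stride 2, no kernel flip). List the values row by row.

Output[0,0]: The receptive field on the input at this output position is [3 1 4 / 4 7 10 / 10 10 11]. Elementwise product with the kernel and sum: 3·3 + 1·-2 + 4·-2 + 10·3 + 10·-2.
Output[0,1]: The receptive field on the input at this output position is [4 3 1 / 10 11 11 / 11 3 2]. Elementwise product with the kernel and sum: 4·3 + 3·-2 + 1·-2 + 11·3 + 11·-2.

9 15
-5 28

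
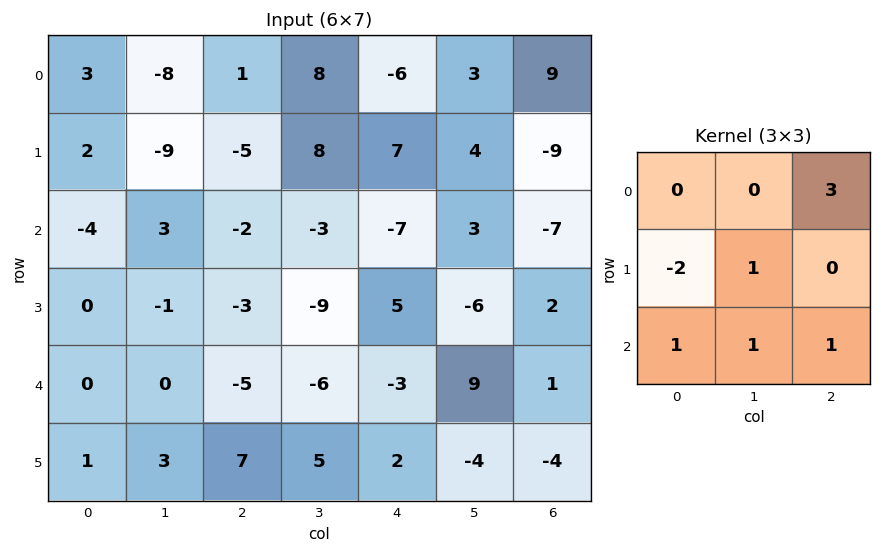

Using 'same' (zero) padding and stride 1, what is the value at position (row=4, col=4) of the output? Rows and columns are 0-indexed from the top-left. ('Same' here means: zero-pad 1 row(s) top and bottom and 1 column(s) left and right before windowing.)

The receptive field on the zero-padded input at this output position is [-9 5 -6 / -6 -3 9 / 5 2 -4]. Elementwise product with the kernel and sum: -6·3 + -6·-2 + -3·1 + 5·1 + 2·1 + -4·1.

-6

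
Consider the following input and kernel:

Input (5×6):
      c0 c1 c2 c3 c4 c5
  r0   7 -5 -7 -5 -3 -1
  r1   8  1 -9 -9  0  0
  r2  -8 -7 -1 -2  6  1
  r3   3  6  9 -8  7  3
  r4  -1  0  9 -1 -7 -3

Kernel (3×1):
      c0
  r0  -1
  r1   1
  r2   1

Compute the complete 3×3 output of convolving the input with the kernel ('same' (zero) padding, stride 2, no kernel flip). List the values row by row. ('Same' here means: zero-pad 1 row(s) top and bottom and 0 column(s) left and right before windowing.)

Output[0,0]: The receptive field on the zero-padded input at this output position is [0 / 7 / 8]. Elementwise product with the kernel and sum: 0·-1 + 7·1 + 8·1.
Output[0,1]: The receptive field on the zero-padded input at this output position is [0 / -7 / -9]. Elementwise product with the kernel and sum: 0·-1 + -7·1 + -9·1.

15 -16 -3
-13 17 13
-4 0 -14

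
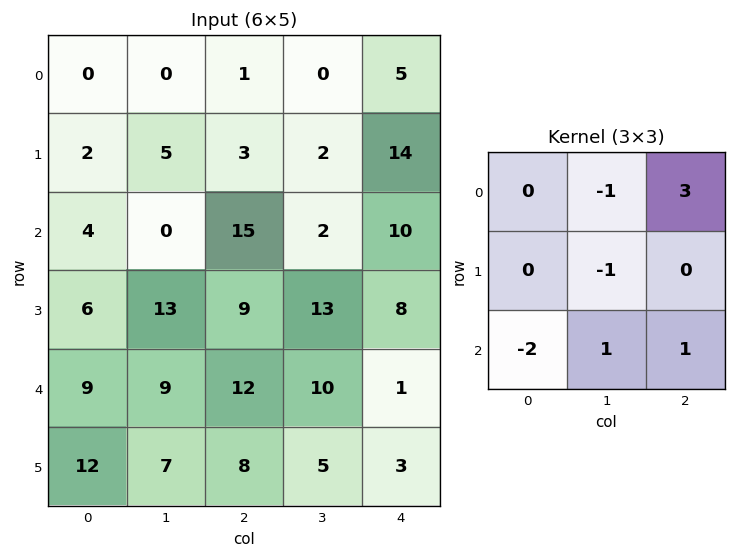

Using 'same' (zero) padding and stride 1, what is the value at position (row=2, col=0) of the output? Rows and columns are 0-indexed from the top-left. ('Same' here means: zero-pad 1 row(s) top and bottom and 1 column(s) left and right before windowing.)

28

The receptive field on the zero-padded input at this output position is [0 2 5 / 0 4 0 / 0 6 13]. Elementwise product with the kernel and sum: 2·-1 + 5·3 + 4·-1 + 0·-2 + 6·1 + 13·1.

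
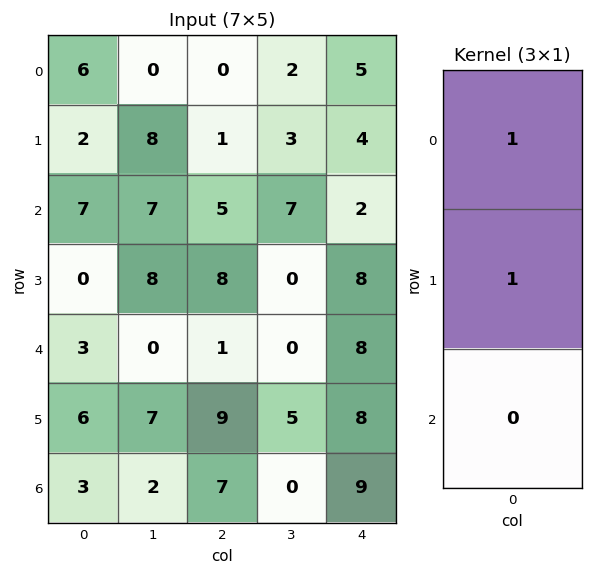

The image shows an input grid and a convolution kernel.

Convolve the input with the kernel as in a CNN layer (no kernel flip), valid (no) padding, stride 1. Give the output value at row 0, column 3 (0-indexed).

5

The receptive field on the input at this output position is [2 / 3 / 7]. Elementwise product with the kernel and sum: 2·1 + 3·1.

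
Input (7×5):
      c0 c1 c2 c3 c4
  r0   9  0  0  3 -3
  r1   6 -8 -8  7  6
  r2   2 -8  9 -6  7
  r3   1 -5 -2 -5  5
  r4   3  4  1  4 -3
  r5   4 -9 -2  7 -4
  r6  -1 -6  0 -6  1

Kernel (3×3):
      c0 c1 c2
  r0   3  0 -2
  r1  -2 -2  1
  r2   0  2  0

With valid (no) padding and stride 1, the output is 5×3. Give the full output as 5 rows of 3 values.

7 51 2
45 -50 -45
2 -1 40
-24 -15 -15
3 33 -17

Output[0,0]: The receptive field on the input at this output position is [9 0 0 / 6 -8 -8 / 2 -8 9]. Elementwise product with the kernel and sum: 9·3 + 0·-2 + 6·-2 + -8·-2 + -8·1 + -8·2.
Output[0,1]: The receptive field on the input at this output position is [0 0 3 / -8 -8 7 / -8 9 -6]. Elementwise product with the kernel and sum: 0·3 + 3·-2 + -8·-2 + -8·-2 + 7·1 + 9·2.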